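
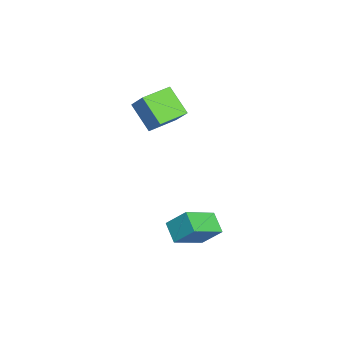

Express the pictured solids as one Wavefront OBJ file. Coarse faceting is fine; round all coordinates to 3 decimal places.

v 1.5 0.851 -4.558
v 1.748 1.76 -3.578
v 2.526 1.109 -5.057
v 2.774 2.018 -4.076
v 2.406 -0.598 -3.444
v 2.654 0.311 -2.463
v 3.432 -0.34 -3.942
v 3.68 0.569 -2.962
v -3.081 0.557 -0.688
v -4.282 -0.154 0.367
v -2.529 1.047 0.27
v -3.73 0.337 1.326
v -2.09 -0.877 -0.526
v -3.291 -1.587 0.53
v -1.538 -0.386 0.433
v -2.739 -1.097 1.488
f 2 4 1
f 5 2 1
f 1 4 3
f 3 5 1
f 2 8 4
f 6 2 5
f 6 8 2
f 4 8 3
f 7 5 3
f 3 8 7
f 7 6 5
f 8 6 7
f 10 12 9
f 13 10 9
f 9 12 11
f 11 13 9
f 10 16 12
f 14 10 13
f 14 16 10
f 12 16 11
f 15 13 11
f 11 16 15
f 15 14 13
f 16 14 15



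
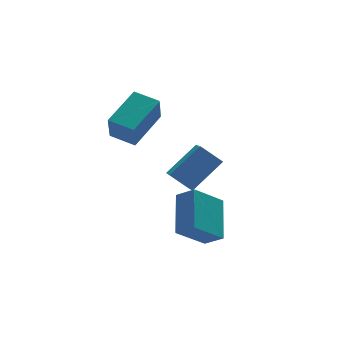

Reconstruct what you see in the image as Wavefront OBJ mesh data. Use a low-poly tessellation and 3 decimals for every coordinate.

v -1.297 0.315 0.627
v -1.595 -0.246 1.919
v 0.312 1.348 1.447
v 0.014 0.786 2.739
v -0.554 -0.646 0.381
v -0.852 -1.208 1.673
v 1.055 0.386 1.201
v 0.757 -0.175 2.493
v 1.834 -0.748 -2.806
v 1.392 -2.131 -2.021
v 1.095 -0.082 -2.048
v 0.654 -1.465 -1.263
v 3.326 -0.515 -1.557
v 2.885 -1.898 -0.772
v 2.588 0.151 -0.799
v 2.146 -1.232 -0.014
v -0.194 -3.943 -3.089
v 0.554 -2.314 -1.977
v 1.185 -3.803 -4.222
v 1.933 -2.174 -3.109
v 0.347 -4.586 -2.511
v 1.095 -2.957 -1.398
v 1.726 -4.446 -3.643
v 2.474 -2.817 -2.531
f 2 4 1
f 5 2 1
f 1 4 3
f 3 5 1
f 2 8 4
f 6 2 5
f 6 8 2
f 4 8 3
f 7 5 3
f 3 8 7
f 7 6 5
f 8 6 7
f 10 12 9
f 13 10 9
f 9 12 11
f 11 13 9
f 10 16 12
f 14 10 13
f 14 16 10
f 12 16 11
f 15 13 11
f 11 16 15
f 15 14 13
f 16 14 15
f 18 20 17
f 21 18 17
f 17 20 19
f 19 21 17
f 18 24 20
f 22 18 21
f 22 24 18
f 20 24 19
f 23 21 19
f 19 24 23
f 23 22 21
f 24 22 23



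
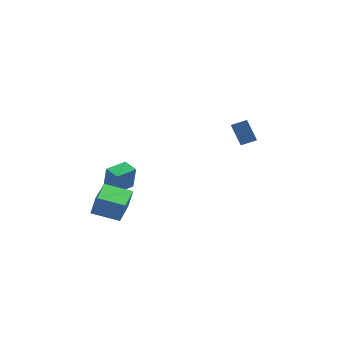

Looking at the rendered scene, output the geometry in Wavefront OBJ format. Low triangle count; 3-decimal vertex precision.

v -2.971 2.524 -4.02
v -2.795 2.315 -2.536
v -3.579 3.168 -3.858
v -3.403 2.958 -2.373
v -2.017 3.422 -4.007
v -1.841 3.212 -2.522
v -2.625 4.065 -3.844
v -2.449 3.856 -2.36
v 3.671 -1.673 2.569
v 3.166 -1.025 3.615
v 3.657 -0.733 1.98
v 3.152 -0.085 3.026
v 4.448 -1.495 2.834
v 3.943 -0.847 3.88
v 4.434 -0.555 2.245
v 3.929 0.093 3.291
v -3.648 -4.18 -0.926
v -3.38 -4.16 0.192
v -3.356 -2.488 -1.027
v -3.087 -2.468 0.091
v -2.193 -4.452 -1.271
v -1.924 -4.432 -0.153
v -1.9 -2.76 -1.372
v -1.632 -2.74 -0.254
f 2 4 1
f 5 2 1
f 1 4 3
f 3 5 1
f 2 8 4
f 6 2 5
f 6 8 2
f 4 8 3
f 7 5 3
f 3 8 7
f 7 6 5
f 8 6 7
f 10 12 9
f 13 10 9
f 9 12 11
f 11 13 9
f 10 16 12
f 14 10 13
f 14 16 10
f 12 16 11
f 15 13 11
f 11 16 15
f 15 14 13
f 16 14 15
f 18 20 17
f 21 18 17
f 17 20 19
f 19 21 17
f 18 24 20
f 22 18 21
f 22 24 18
f 20 24 19
f 23 21 19
f 19 24 23
f 23 22 21
f 24 22 23



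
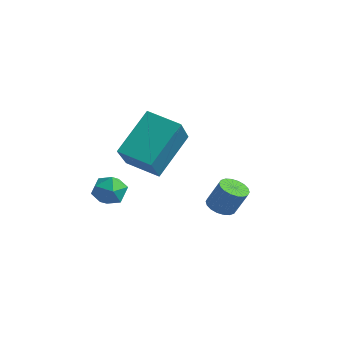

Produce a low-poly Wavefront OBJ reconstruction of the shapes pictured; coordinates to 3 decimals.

v -4.443 2.15 -0.269
v -4.559 3.544 1.161
v -3.315 2.657 -0.671
v -3.431 4.051 0.758
v -3.489 0.989 0.942
v -3.605 2.383 2.371
v -2.361 1.496 0.539
v -2.477 2.89 1.969
v -0.031 2.441 -0.778
v 0.399 2.171 -0.929
v 0.841 2.348 0.006
v 0.411 2.619 0.158
v 0.45 2.391 -0.995
v 0.892 2.569 -0.06
v 0.406 2.622 -1.018
v 0.847 2.799 -0.082
v 0.275 2.817 -0.993
v 0.717 2.994 -0.058
v 0.084 2.937 -0.926
v 0.525 3.115 0.01
v -0.13 2.959 -0.829
v 0.312 3.137 0.107
v -0.325 2.879 -0.722
v 0.117 3.056 0.214
v -0.461 2.712 -0.626
v -0.019 2.889 0.309
v -0.512 2.491 -0.56
v -0.07 2.669 0.375
v -0.467 2.261 -0.538
v -0.026 2.438 0.398
v -0.337 2.066 -0.562
v 0.105 2.243 0.373
v -0.145 1.945 -0.63
v 0.296 2.123 0.306
v 0.068 1.923 -0.727
v 0.51 2.101 0.209
v 0.263 2.004 -0.834
v 0.705 2.181 0.102
v -4.111 1 -1.037
v -3.757 1.27 -0.519
v -3.383 0.17 -1.101
v -3.029 0.44 -0.583
v -3.647 0.171 -0.47
v -4.097 0.684 -0.431
v -3.043 0.756 -1.189
v -3.493 1.269 -1.15
v -3.097 1.12 -0.613
v -3.47 0.758 -0.169
v -3.67 0.682 -1.451
v -4.043 0.32 -1.007
f 2 4 1
f 5 2 1
f 1 4 3
f 3 5 1
f 2 8 4
f 6 2 5
f 6 8 2
f 4 8 3
f 7 5 3
f 3 8 7
f 7 6 5
f 8 6 7
f 10 9 13
f 10 13 11
f 11 13 14
f 11 14 12
f 13 9 15
f 13 15 14
f 14 15 16
f 14 16 12
f 15 9 17
f 15 17 16
f 16 17 18
f 16 18 12
f 17 9 19
f 17 19 18
f 18 19 20
f 18 20 12
f 19 9 21
f 19 21 20
f 20 21 22
f 20 22 12
f 21 9 23
f 21 23 22
f 22 23 24
f 22 24 12
f 23 9 25
f 23 25 24
f 24 25 26
f 24 26 12
f 25 9 27
f 25 27 26
f 26 27 28
f 26 28 12
f 27 9 29
f 27 29 28
f 28 29 30
f 28 30 12
f 29 9 31
f 29 31 30
f 30 31 32
f 30 32 12
f 31 9 33
f 31 33 32
f 32 33 34
f 32 34 12
f 33 9 35
f 33 35 34
f 34 35 36
f 34 36 12
f 35 9 37
f 35 37 36
f 36 37 38
f 36 38 12
f 37 9 10
f 37 10 38
f 38 10 11
f 38 11 12
f 39 50 44
f 39 44 40
f 39 40 46
f 39 46 49
f 39 49 50
f 40 44 48
f 44 50 43
f 50 49 41
f 49 46 45
f 46 40 47
f 42 48 43
f 42 43 41
f 42 41 45
f 42 45 47
f 42 47 48
f 43 48 44
f 41 43 50
f 45 41 49
f 47 45 46
f 48 47 40



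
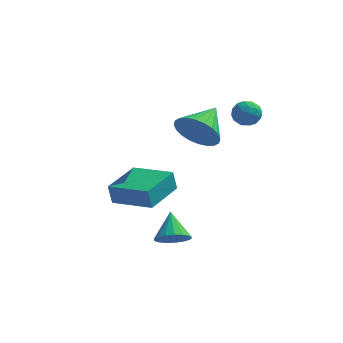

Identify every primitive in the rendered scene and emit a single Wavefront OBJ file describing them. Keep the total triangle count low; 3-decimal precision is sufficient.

v 1.378 -0.316 1.426
v 2.08 -0.231 0.649
v 1.922 1.136 2.074
v 1.757 -0.038 0.487
v 1.377 0.113 0.467
v 0.996 0.198 0.594
v 0.674 0.206 0.847
v 0.46 0.134 1.189
v 0.385 -0.007 1.566
v 0.461 -0.194 1.922
v 0.677 -0.4 2.203
v 1 -0.594 2.365
v 1.38 -0.745 2.384
v 1.761 -0.83 2.258
v 2.082 -0.838 2.005
v 2.297 -0.765 1.663
v 2.372 -0.625 1.286
v 2.296 -0.437 0.93
v 3.017 3.287 1.249
v 3.58 2.961 1.009
v 2.38 2.419 0.931
v 2.943 2.093 0.691
v 2.858 2.182 1.374
v 3.252 2.719 1.571
v 2.708 2.661 0.369
v 3.102 3.198 0.566
v 3.39 2.574 0.466
v 3.483 2.278 1.086
v 2.477 3.102 0.854
v 2.57 2.806 1.474
v 3.354 3.2 1.157
v 2.606 2.18 0.783
v 2.556 2.232 1.184
v 2.887 2.041 1.043
v 3.162 3.058 1.487
v 3.493 2.866 1.346
v 3.069 2.408 1.56
v 2.467 2.514 0.594
v 2.798 2.322 0.453
v 3.073 3.339 0.897
v 3.404 3.148 0.756
v 2.891 2.972 0.38
v 3.574 2.781 0.697
v 3.199 2.271 0.509
v 3.061 2.605 0.32
v 3.292 2.92 0.436
v 3.628 2.607 1.061
v 3.254 2.097 0.874
v 3.204 2.15 1.276
v 3.435 2.465 1.391
v 3.516 2.38 0.742
v 2.706 3.283 1.066
v 2.332 2.773 0.879
v 2.525 2.915 0.549
v 2.756 3.23 0.664
v 2.761 3.109 1.431
v 2.386 2.599 1.243
v 2.668 2.46 1.504
v 2.899 2.775 1.62
v 2.444 3 1.198
v -2.564 1.613 -4.474
v -2.744 1.634 -3.5
v -1.836 3.516 -4.379
v -2.016 3.537 -3.406
v -0.704 0.883 -4.114
v -0.884 0.904 -3.141
v 0.024 2.786 -4.02
v -0.156 2.807 -3.046
v 0.81 -2.641 -3.487
v 1.287 -2.967 -2.978
v 0.53 -1.619 -2.573
v 1.504 -2.737 -3.168
v 1.562 -2.486 -3.431
v 1.447 -2.271 -3.707
v 1.187 -2.14 -3.933
v 0.84 -2.124 -4.057
v 0.486 -2.227 -4.05
v 0.206 -2.425 -3.914
v 0.065 -2.672 -3.68
v 0.094 -2.913 -3.402
v 0.287 -3.091 -3.144
v 0.6 -3.166 -2.964
v 0.96 -3.121 -2.904
f 2 1 4
f 2 4 3
f 4 1 5
f 4 5 3
f 5 1 6
f 5 6 3
f 6 1 7
f 6 7 3
f 7 1 8
f 7 8 3
f 8 1 9
f 8 9 3
f 9 1 10
f 9 10 3
f 10 1 11
f 10 11 3
f 11 1 12
f 11 12 3
f 12 1 13
f 12 13 3
f 13 1 14
f 13 14 3
f 14 1 15
f 14 15 3
f 15 1 16
f 15 16 3
f 16 1 17
f 16 17 3
f 17 1 18
f 17 18 3
f 18 1 2
f 18 2 3
f 19 56 35
f 56 30 59
f 35 59 24
f 56 59 35
f 19 35 31
f 35 24 36
f 31 36 20
f 35 36 31
f 19 31 40
f 31 20 41
f 40 41 26
f 31 41 40
f 19 40 52
f 40 26 55
f 52 55 29
f 40 55 52
f 19 52 56
f 52 29 60
f 56 60 30
f 52 60 56
f 20 36 47
f 36 24 50
f 47 50 28
f 36 50 47
f 24 59 37
f 59 30 58
f 37 58 23
f 59 58 37
f 30 60 57
f 60 29 53
f 57 53 21
f 60 53 57
f 29 55 54
f 55 26 42
f 54 42 25
f 55 42 54
f 26 41 46
f 41 20 43
f 46 43 27
f 41 43 46
f 22 48 34
f 48 28 49
f 34 49 23
f 48 49 34
f 22 34 32
f 34 23 33
f 32 33 21
f 34 33 32
f 22 32 39
f 32 21 38
f 39 38 25
f 32 38 39
f 22 39 44
f 39 25 45
f 44 45 27
f 39 45 44
f 22 44 48
f 44 27 51
f 48 51 28
f 44 51 48
f 23 49 37
f 49 28 50
f 37 50 24
f 49 50 37
f 21 33 57
f 33 23 58
f 57 58 30
f 33 58 57
f 25 38 54
f 38 21 53
f 54 53 29
f 38 53 54
f 27 45 46
f 45 25 42
f 46 42 26
f 45 42 46
f 28 51 47
f 51 27 43
f 47 43 20
f 51 43 47
f 62 64 61
f 65 62 61
f 61 64 63
f 63 65 61
f 62 68 64
f 66 62 65
f 66 68 62
f 64 68 63
f 67 65 63
f 63 68 67
f 67 66 65
f 68 66 67
f 70 69 72
f 70 72 71
f 72 69 73
f 72 73 71
f 73 69 74
f 73 74 71
f 74 69 75
f 74 75 71
f 75 69 76
f 75 76 71
f 76 69 77
f 76 77 71
f 77 69 78
f 77 78 71
f 78 69 79
f 78 79 71
f 79 69 80
f 79 80 71
f 80 69 81
f 80 81 71
f 81 69 82
f 81 82 71
f 82 69 83
f 82 83 71
f 83 69 70
f 83 70 71



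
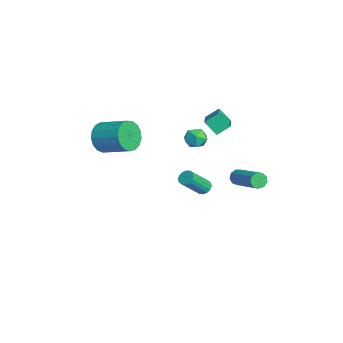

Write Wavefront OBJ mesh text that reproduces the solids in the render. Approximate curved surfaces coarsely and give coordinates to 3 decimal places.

v -2.626 1.19 -0.241
v -2.16 0.971 -0.781
v -2.44 0.149 0.341
v -1.974 -0.07 -0.199
v -1.78 0.487 0.258
v -1.895 1.131 -0.102
v -2.705 -0.011 -0.338
v -2.82 0.633 -0.698
v -2.208 0.229 -0.841
v -1.637 0.537 -0.473
v -2.963 0.583 0.033
v -2.392 0.891 0.401
v 0.373 2.44 -1.744
v 0.625 2.37 -2.193
v 2.459 3.15 -1.285
v 2.207 3.22 -0.836
v 0.482 2.696 -2.184
v 2.316 3.475 -1.275
v 0.288 2.902 -1.968
v 2.122 3.681 -1.06
v 0.134 2.892 -1.648
v 1.967 3.671 -0.74
v 0.091 2.671 -1.373
v 1.925 3.45 -0.464
v 0.181 2.342 -1.271
v 2.015 3.121 -0.363
v 0.36 2.059 -1.391
v 2.194 2.838 -0.483
v 0.546 1.955 -1.676
v 2.38 2.734 -0.768
v 0.65 2.077 -1.993
v 2.484 2.857 -1.084
v -2.532 1.067 -4.437
v -2.277 0.789 -4.78
v -1.733 -0.306 -3.486
v -1.988 -0.027 -3.143
v -2.104 0.971 -4.698
v -1.561 -0.124 -3.404
v -2.046 1.179 -4.546
v -1.503 0.084 -3.252
v -2.118 1.357 -4.365
v -1.575 0.263 -3.071
v -2.301 1.458 -4.204
v -1.758 0.363 -2.909
v -2.546 1.454 -4.104
v -2.002 0.359 -2.81
v -2.787 1.346 -4.094
v -2.243 0.251 -2.8
v -2.959 1.164 -4.176
v -2.416 0.069 -2.882
v -3.017 0.956 -4.328
v -2.474 -0.139 -3.034
v -2.945 0.777 -4.509
v -2.402 -0.317 -3.215
v -2.762 0.677 -4.671
v -2.219 -0.418 -3.376
v -2.518 0.681 -4.77
v -1.974 -0.414 -3.476
v -2.699 1.807 0.108
v -3.141 1.207 0.877
v -2.793 2.578 0.655
v -3.235 1.978 1.424
v -0.825 1.462 0.916
v -1.267 0.862 1.685
v -0.919 2.233 1.463
v -1.361 1.633 2.232
v -1.333 -4.567 0.932
v -0.723 -4.647 0.144
v 0.323 -3.334 0.82
v -0.287 -3.253 1.608
v -1.045 -4.32 0.007
v 0.001 -3.007 0.682
v -1.433 -4.05 0.082
v -0.387 -2.737 0.757
v -1.798 -3.898 0.352
v -0.752 -2.585 1.027
v -2.056 -3.899 0.754
v -1.01 -2.586 1.43
v -2.149 -4.054 1.198
v -1.103 -2.74 1.873
v -2.055 -4.325 1.58
v -1.009 -3.012 2.256
v -1.796 -4.652 1.815
v -0.75 -3.339 2.49
v -1.43 -4.96 1.847
v -0.384 -3.646 2.522
v -1.043 -5.177 1.669
v 0.004 -3.864 2.345
v -0.721 -5.255 1.323
v 0.325 -3.941 1.998
v -0.54 -5.175 0.887
v 0.506 -3.861 1.563
v -0.541 -4.955 0.462
v 0.505 -3.642 1.137
f 1 12 6
f 1 6 2
f 1 2 8
f 1 8 11
f 1 11 12
f 2 6 10
f 6 12 5
f 12 11 3
f 11 8 7
f 8 2 9
f 4 10 5
f 4 5 3
f 4 3 7
f 4 7 9
f 4 9 10
f 5 10 6
f 3 5 12
f 7 3 11
f 9 7 8
f 10 9 2
f 14 13 17
f 14 17 15
f 15 17 18
f 15 18 16
f 17 13 19
f 17 19 18
f 18 19 20
f 18 20 16
f 19 13 21
f 19 21 20
f 20 21 22
f 20 22 16
f 21 13 23
f 21 23 22
f 22 23 24
f 22 24 16
f 23 13 25
f 23 25 24
f 24 25 26
f 24 26 16
f 25 13 27
f 25 27 26
f 26 27 28
f 26 28 16
f 27 13 29
f 27 29 28
f 28 29 30
f 28 30 16
f 29 13 31
f 29 31 30
f 30 31 32
f 30 32 16
f 31 13 14
f 31 14 32
f 32 14 15
f 32 15 16
f 34 33 37
f 34 37 35
f 35 37 38
f 35 38 36
f 37 33 39
f 37 39 38
f 38 39 40
f 38 40 36
f 39 33 41
f 39 41 40
f 40 41 42
f 40 42 36
f 41 33 43
f 41 43 42
f 42 43 44
f 42 44 36
f 43 33 45
f 43 45 44
f 44 45 46
f 44 46 36
f 45 33 47
f 45 47 46
f 46 47 48
f 46 48 36
f 47 33 49
f 47 49 48
f 48 49 50
f 48 50 36
f 49 33 51
f 49 51 50
f 50 51 52
f 50 52 36
f 51 33 53
f 51 53 52
f 52 53 54
f 52 54 36
f 53 33 55
f 53 55 54
f 54 55 56
f 54 56 36
f 55 33 57
f 55 57 56
f 56 57 58
f 56 58 36
f 57 33 34
f 57 34 58
f 58 34 35
f 58 35 36
f 60 62 59
f 63 60 59
f 59 62 61
f 61 63 59
f 60 66 62
f 64 60 63
f 64 66 60
f 62 66 61
f 65 63 61
f 61 66 65
f 65 64 63
f 66 64 65
f 68 67 71
f 68 71 69
f 69 71 72
f 69 72 70
f 71 67 73
f 71 73 72
f 72 73 74
f 72 74 70
f 73 67 75
f 73 75 74
f 74 75 76
f 74 76 70
f 75 67 77
f 75 77 76
f 76 77 78
f 76 78 70
f 77 67 79
f 77 79 78
f 78 79 80
f 78 80 70
f 79 67 81
f 79 81 80
f 80 81 82
f 80 82 70
f 81 67 83
f 81 83 82
f 82 83 84
f 82 84 70
f 83 67 85
f 83 85 84
f 84 85 86
f 84 86 70
f 85 67 87
f 85 87 86
f 86 87 88
f 86 88 70
f 87 67 89
f 87 89 88
f 88 89 90
f 88 90 70
f 89 67 91
f 89 91 90
f 90 91 92
f 90 92 70
f 91 67 93
f 91 93 92
f 92 93 94
f 92 94 70
f 93 67 68
f 93 68 94
f 94 68 69
f 94 69 70



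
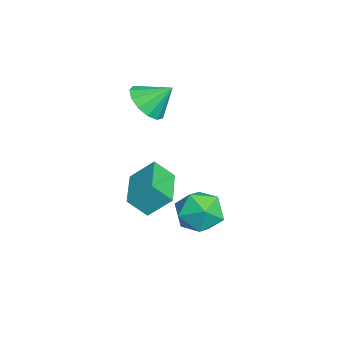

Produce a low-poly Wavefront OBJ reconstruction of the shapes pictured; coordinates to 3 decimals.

v 0.122 -2.941 -1.131
v 0.166 -3.76 -0.283
v 0.209 -1.941 -0.17
v 0.254 -2.76 0.678
v 2.186 -2.98 -1.278
v 2.231 -3.799 -0.43
v 2.274 -1.98 -0.317
v 2.318 -2.799 0.531
v -3.541 -3.182 1.968
v -2.493 -3.111 1.76
v -3.419 -2.098 2.952
v -2.768 -2.734 1.379
v -3.288 -2.499 1.184
v -3.888 -2.481 1.238
v -4.378 -2.686 1.524
v -4.602 -3.048 1.95
v -4.489 -3.453 2.383
v -4.075 -3.772 2.683
v -3.491 -3.904 2.756
v -2.923 -3.806 2.579
v -2.551 -3.511 2.208
v -0.729 -0.176 -2.043
v -0.14 0.084 -3.054
v -1.08 -1.964 -2.706
v -0.491 -1.704 -3.717
v 0.107 -1.804 -2.684
v 0.325 -0.699 -2.274
v -1.545 -1.181 -3.486
v -1.327 -0.076 -3.076
v -0.644 -0.538 -3.946
v 0.377 -0.923 -3.45
v -1.597 -0.957 -2.31
v -0.576 -1.342 -1.814
f 2 4 1
f 5 2 1
f 1 4 3
f 3 5 1
f 2 8 4
f 6 2 5
f 6 8 2
f 4 8 3
f 7 5 3
f 3 8 7
f 7 6 5
f 8 6 7
f 10 9 12
f 10 12 11
f 12 9 13
f 12 13 11
f 13 9 14
f 13 14 11
f 14 9 15
f 14 15 11
f 15 9 16
f 15 16 11
f 16 9 17
f 16 17 11
f 17 9 18
f 17 18 11
f 18 9 19
f 18 19 11
f 19 9 20
f 19 20 11
f 20 9 21
f 20 21 11
f 21 9 10
f 21 10 11
f 22 33 27
f 22 27 23
f 22 23 29
f 22 29 32
f 22 32 33
f 23 27 31
f 27 33 26
f 33 32 24
f 32 29 28
f 29 23 30
f 25 31 26
f 25 26 24
f 25 24 28
f 25 28 30
f 25 30 31
f 26 31 27
f 24 26 33
f 28 24 32
f 30 28 29
f 31 30 23



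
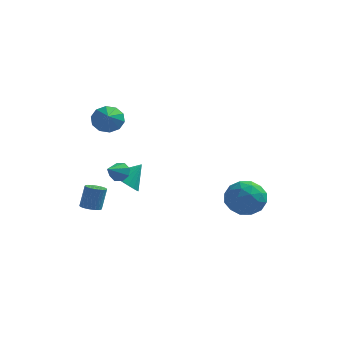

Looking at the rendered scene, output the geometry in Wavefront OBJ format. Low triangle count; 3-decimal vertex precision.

v -4.013 -1.212 -2.356
v -3.619 -1.645 -2.285
v -3.434 -1.262 -0.972
v -3.827 -0.828 -1.044
v -3.483 -1.473 -2.355
v -3.298 -1.089 -1.042
v -3.428 -1.26 -2.424
v -3.243 -0.877 -1.112
v -3.462 -1.041 -2.484
v -3.277 -0.657 -1.171
v -3.58 -0.847 -2.524
v -3.395 -0.464 -1.211
v -3.764 -0.709 -2.538
v -3.579 -0.325 -1.226
v -3.985 -0.647 -2.525
v -3.8 -0.264 -1.212
v -4.211 -0.671 -2.486
v -4.026 -0.288 -1.174
v -4.406 -0.778 -2.428
v -4.221 -0.395 -1.115
v -4.542 -0.951 -2.358
v -4.357 -0.567 -1.045
v -4.597 -1.163 -2.288
v -4.412 -0.78 -0.976
v -4.563 -1.383 -2.229
v -4.378 -0.999 -0.916
v -4.445 -1.576 -2.189
v -4.26 -1.193 -0.876
v -4.261 -1.715 -2.174
v -4.076 -1.331 -0.862
v -4.04 -1.776 -2.188
v -3.855 -1.393 -0.875
v -3.814 -1.752 -2.226
v -3.629 -1.369 -0.914
v -3.305 2.408 -2.053
v -2.439 2.043 -2.449
v -2.495 3.132 -0.947
v -2.483 2.41 -2.657
v -2.67 2.777 -2.76
v -2.966 3.08 -2.741
v -3.322 3.266 -2.603
v -3.674 3.304 -2.37
v -3.962 3.187 -2.082
v -4.137 2.936 -1.789
v -4.168 2.593 -1.541
v -4.05 2.218 -1.382
v -3.803 1.876 -1.339
v -3.47 1.625 -1.419
v -3.108 1.511 -1.609
v -2.781 1.551 -1.875
v -2.544 1.739 -2.172
v -3.725 1.066 3.146
v -3.001 1.501 3.456
v -3.375 -0.006 3.834
v -3.42 1.591 3.81
v -3.955 1.481 3.911
v -4.403 1.212 3.72
v -4.592 0.887 3.309
v -4.449 0.63 2.837
v -4.03 0.54 2.483
v -3.494 0.65 2.382
v -3.047 0.919 2.573
v -2.858 1.244 2.983
v 3.351 5.078 -3.045
v 4.167 4.252 -3.512
v 1.973 3.608 -2.848
v 2.789 2.782 -3.315
v 2.983 3.283 -2.185
v 3.835 4.192 -2.307
v 2.305 3.668 -4.053
v 3.157 4.577 -4.175
v 3.52 3.38 -4.135
v 3.939 3.142 -2.98
v 2.201 4.718 -3.38
v 2.62 4.48 -2.225
v 3.88 4.794 -3.296
v 2.26 3.066 -3.064
v 2.375 3.36 -2.4
v 2.854 2.875 -2.674
v 3.685 4.759 -2.587
v 4.164 4.273 -2.862
v 3.469 3.704 -2.082
v 1.976 3.587 -3.498
v 2.455 3.101 -3.773
v 3.286 4.985 -3.686
v 3.765 4.5 -3.96
v 2.671 4.156 -4.278
v 3.979 3.796 -3.936
v 3.169 2.932 -3.82
v 2.885 3.453 -4.254
v 3.386 3.987 -4.326
v 4.226 3.656 -3.257
v 3.416 2.792 -3.142
v 3.53 3.087 -2.478
v 4.031 3.621 -2.549
v 3.846 3.144 -3.624
v 2.724 5.068 -3.218
v 1.914 4.204 -3.103
v 2.109 4.239 -3.811
v 2.61 4.773 -3.882
v 2.971 4.928 -2.54
v 2.161 4.064 -2.424
v 2.754 3.873 -2.034
v 3.255 4.407 -2.106
v 2.294 4.716 -2.736
v -3.136 1.147 -0.718
v -2.858 0.753 -1.168
v -3.524 0.193 -0.122
v -2.545 0.863 -0.788
v -2.578 1.14 -0.367
v -2.938 1.421 -0.151
v -3.415 1.541 -0.268
v -3.728 1.431 -0.648
v -3.695 1.154 -1.069
v -3.335 0.874 -1.285
f 2 1 5
f 2 5 3
f 3 5 6
f 3 6 4
f 5 1 7
f 5 7 6
f 6 7 8
f 6 8 4
f 7 1 9
f 7 9 8
f 8 9 10
f 8 10 4
f 9 1 11
f 9 11 10
f 10 11 12
f 10 12 4
f 11 1 13
f 11 13 12
f 12 13 14
f 12 14 4
f 13 1 15
f 13 15 14
f 14 15 16
f 14 16 4
f 15 1 17
f 15 17 16
f 16 17 18
f 16 18 4
f 17 1 19
f 17 19 18
f 18 19 20
f 18 20 4
f 19 1 21
f 19 21 20
f 20 21 22
f 20 22 4
f 21 1 23
f 21 23 22
f 22 23 24
f 22 24 4
f 23 1 25
f 23 25 24
f 24 25 26
f 24 26 4
f 25 1 27
f 25 27 26
f 26 27 28
f 26 28 4
f 27 1 29
f 27 29 28
f 28 29 30
f 28 30 4
f 29 1 31
f 29 31 30
f 30 31 32
f 30 32 4
f 31 1 33
f 31 33 32
f 32 33 34
f 32 34 4
f 33 1 2
f 33 2 34
f 34 2 3
f 34 3 4
f 36 35 38
f 36 38 37
f 38 35 39
f 38 39 37
f 39 35 40
f 39 40 37
f 40 35 41
f 40 41 37
f 41 35 42
f 41 42 37
f 42 35 43
f 42 43 37
f 43 35 44
f 43 44 37
f 44 35 45
f 44 45 37
f 45 35 46
f 45 46 37
f 46 35 47
f 46 47 37
f 47 35 48
f 47 48 37
f 48 35 49
f 48 49 37
f 49 35 50
f 49 50 37
f 50 35 51
f 50 51 37
f 51 35 36
f 51 36 37
f 53 52 55
f 53 55 54
f 55 52 56
f 55 56 54
f 56 52 57
f 56 57 54
f 57 52 58
f 57 58 54
f 58 52 59
f 58 59 54
f 59 52 60
f 59 60 54
f 60 52 61
f 60 61 54
f 61 52 62
f 61 62 54
f 62 52 63
f 62 63 54
f 63 52 53
f 63 53 54
f 64 101 80
f 101 75 104
f 80 104 69
f 101 104 80
f 64 80 76
f 80 69 81
f 76 81 65
f 80 81 76
f 64 76 85
f 76 65 86
f 85 86 71
f 76 86 85
f 64 85 97
f 85 71 100
f 97 100 74
f 85 100 97
f 64 97 101
f 97 74 105
f 101 105 75
f 97 105 101
f 65 81 92
f 81 69 95
f 92 95 73
f 81 95 92
f 69 104 82
f 104 75 103
f 82 103 68
f 104 103 82
f 75 105 102
f 105 74 98
f 102 98 66
f 105 98 102
f 74 100 99
f 100 71 87
f 99 87 70
f 100 87 99
f 71 86 91
f 86 65 88
f 91 88 72
f 86 88 91
f 67 93 79
f 93 73 94
f 79 94 68
f 93 94 79
f 67 79 77
f 79 68 78
f 77 78 66
f 79 78 77
f 67 77 84
f 77 66 83
f 84 83 70
f 77 83 84
f 67 84 89
f 84 70 90
f 89 90 72
f 84 90 89
f 67 89 93
f 89 72 96
f 93 96 73
f 89 96 93
f 68 94 82
f 94 73 95
f 82 95 69
f 94 95 82
f 66 78 102
f 78 68 103
f 102 103 75
f 78 103 102
f 70 83 99
f 83 66 98
f 99 98 74
f 83 98 99
f 72 90 91
f 90 70 87
f 91 87 71
f 90 87 91
f 73 96 92
f 96 72 88
f 92 88 65
f 96 88 92
f 107 106 109
f 107 109 108
f 109 106 110
f 109 110 108
f 110 106 111
f 110 111 108
f 111 106 112
f 111 112 108
f 112 106 113
f 112 113 108
f 113 106 114
f 113 114 108
f 114 106 115
f 114 115 108
f 115 106 107
f 115 107 108



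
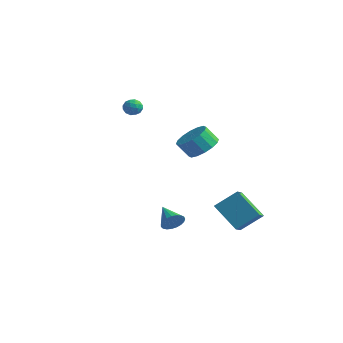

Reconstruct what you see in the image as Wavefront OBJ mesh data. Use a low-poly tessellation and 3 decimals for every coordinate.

v 2.816 -0.773 -2.952
v 3.655 0.304 -1.857
v 2.373 0.094 -3.465
v 3.212 1.17 -2.37
v 4.508 -0.71 -4.31
v 5.347 0.366 -3.215
v 4.065 0.156 -4.823
v 4.904 1.233 -3.728
v -4.242 -0.68 2.797
v -3.615 -0.501 2.778
v -4.045 -1.279 3.642
v -3.418 -1.1 3.623
v -3.877 -0.666 3.786
v -3.999 -0.296 3.263
v -3.661 -1.484 3.157
v -3.783 -1.114 2.634
v -3.257 -0.998 3
v -3.39 -0.492 3.389
v -4.27 -1.288 3.031
v -4.403 -0.782 3.42
v -3.946 -0.538 2.713
v -3.714 -1.242 3.707
v -3.984 -0.987 3.803
v -3.616 -0.881 3.792
v -4.171 -0.418 2.998
v -3.803 -0.312 2.987
v -3.957 -0.409 3.58
v -3.857 -1.468 3.433
v -3.489 -1.362 3.422
v -4.044 -0.899 2.628
v -3.676 -0.793 2.617
v -3.703 -1.371 2.84
v -3.367 -0.725 2.833
v -3.251 -1.077 3.33
v -3.394 -1.303 3.055
v -3.465 -1.085 2.748
v -3.445 -0.427 3.061
v -3.329 -0.779 3.558
v -3.599 -0.524 3.654
v -3.67 -0.307 3.347
v -3.234 -0.719 3.192
v -4.331 -1.001 2.862
v -4.215 -1.353 3.359
v -3.99 -1.473 3.073
v -4.061 -1.256 2.766
v -4.409 -0.703 3.09
v -4.293 -1.055 3.587
v -4.195 -0.695 3.672
v -4.266 -0.477 3.365
v -4.426 -1.061 3.228
v 3.964 -2.84 2.704
v 4.742 -3.542 2.782
v 4.213 -4.021 3.735
v 3.436 -3.32 3.656
v 4.902 -3.119 3.084
v 4.374 -3.598 4.037
v 4.812 -2.622 3.284
v 4.283 -3.101 4.236
v 4.494 -2.183 3.328
v 3.965 -2.662 4.281
v 4.034 -1.921 3.205
v 3.506 -2.4 4.158
v 3.556 -1.904 2.948
v 3.027 -2.383 3.9
v 3.187 -2.139 2.625
v 2.658 -2.618 3.578
v 3.026 -2.562 2.323
v 2.498 -3.041 3.276
v 3.117 -3.059 2.124
v 2.588 -3.538 3.076
v 3.435 -3.498 2.079
v 2.906 -3.977 3.032
v 3.894 -3.76 2.202
v 3.366 -4.239 3.155
v 4.373 -3.777 2.46
v 3.844 -4.256 3.412
v 2.249 -3.573 -3.533
v 2.637 -3.299 -2.939
v 0.931 -3.107 -2.887
v 2.629 -3.05 -3.133
v 2.556 -2.891 -3.396
v 2.43 -2.85 -3.683
v 2.273 -2.934 -3.944
v 2.112 -3.128 -4.134
v 1.974 -3.4 -4.22
v 1.884 -3.701 -4.187
v 1.857 -3.98 -4.041
v 1.898 -4.188 -3.807
v 2 -4.29 -3.526
v 2.144 -4.268 -3.246
v 2.307 -4.126 -3.015
v 2.46 -3.888 -2.874
v 2.577 -3.595 -2.847
f 2 4 1
f 5 2 1
f 1 4 3
f 3 5 1
f 2 8 4
f 6 2 5
f 6 8 2
f 4 8 3
f 7 5 3
f 3 8 7
f 7 6 5
f 8 6 7
f 9 46 25
f 46 20 49
f 25 49 14
f 46 49 25
f 9 25 21
f 25 14 26
f 21 26 10
f 25 26 21
f 9 21 30
f 21 10 31
f 30 31 16
f 21 31 30
f 9 30 42
f 30 16 45
f 42 45 19
f 30 45 42
f 9 42 46
f 42 19 50
f 46 50 20
f 42 50 46
f 10 26 37
f 26 14 40
f 37 40 18
f 26 40 37
f 14 49 27
f 49 20 48
f 27 48 13
f 49 48 27
f 20 50 47
f 50 19 43
f 47 43 11
f 50 43 47
f 19 45 44
f 45 16 32
f 44 32 15
f 45 32 44
f 16 31 36
f 31 10 33
f 36 33 17
f 31 33 36
f 12 38 24
f 38 18 39
f 24 39 13
f 38 39 24
f 12 24 22
f 24 13 23
f 22 23 11
f 24 23 22
f 12 22 29
f 22 11 28
f 29 28 15
f 22 28 29
f 12 29 34
f 29 15 35
f 34 35 17
f 29 35 34
f 12 34 38
f 34 17 41
f 38 41 18
f 34 41 38
f 13 39 27
f 39 18 40
f 27 40 14
f 39 40 27
f 11 23 47
f 23 13 48
f 47 48 20
f 23 48 47
f 15 28 44
f 28 11 43
f 44 43 19
f 28 43 44
f 17 35 36
f 35 15 32
f 36 32 16
f 35 32 36
f 18 41 37
f 41 17 33
f 37 33 10
f 41 33 37
f 52 51 55
f 52 55 53
f 53 55 56
f 53 56 54
f 55 51 57
f 55 57 56
f 56 57 58
f 56 58 54
f 57 51 59
f 57 59 58
f 58 59 60
f 58 60 54
f 59 51 61
f 59 61 60
f 60 61 62
f 60 62 54
f 61 51 63
f 61 63 62
f 62 63 64
f 62 64 54
f 63 51 65
f 63 65 64
f 64 65 66
f 64 66 54
f 65 51 67
f 65 67 66
f 66 67 68
f 66 68 54
f 67 51 69
f 67 69 68
f 68 69 70
f 68 70 54
f 69 51 71
f 69 71 70
f 70 71 72
f 70 72 54
f 71 51 73
f 71 73 72
f 72 73 74
f 72 74 54
f 73 51 75
f 73 75 74
f 74 75 76
f 74 76 54
f 75 51 52
f 75 52 76
f 76 52 53
f 76 53 54
f 78 77 80
f 78 80 79
f 80 77 81
f 80 81 79
f 81 77 82
f 81 82 79
f 82 77 83
f 82 83 79
f 83 77 84
f 83 84 79
f 84 77 85
f 84 85 79
f 85 77 86
f 85 86 79
f 86 77 87
f 86 87 79
f 87 77 88
f 87 88 79
f 88 77 89
f 88 89 79
f 89 77 90
f 89 90 79
f 90 77 91
f 90 91 79
f 91 77 92
f 91 92 79
f 92 77 93
f 92 93 79
f 93 77 78
f 93 78 79



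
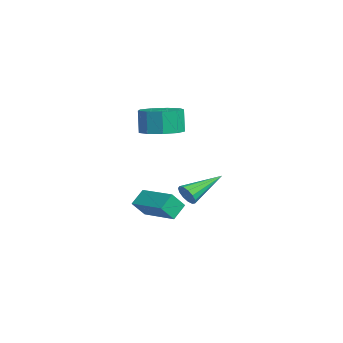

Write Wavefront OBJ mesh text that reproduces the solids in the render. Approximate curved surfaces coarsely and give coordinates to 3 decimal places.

v 2.428 0.134 -1.9
v 2.808 0.08 -1.465
v 1.852 1.886 -1.18
v 2.967 0.232 -1.708
v 2.954 0.353 -2.011
v 2.775 0.404 -2.279
v 2.485 0.37 -2.427
v 2.178 0.261 -2.408
v 1.95 0.111 -2.228
v 1.874 -0.031 -1.943
v 1.974 -0.12 -1.645
v 2.218 -0.129 -1.428
v 2.529 -0.054 -1.361
v -1.967 -0.043 -4.048
v -1.783 -0.69 -3.229
v -0.26 0.845 -3.73
v -0.076 0.198 -2.911
v -1.524 -0.678 -4.649
v -1.34 -1.325 -3.83
v 0.183 0.21 -4.331
v 0.367 -0.437 -3.512
v 0.558 -0.451 1.228
v 1.515 -0.662 1.471
v 1.219 -0.62 2.675
v 0.262 -0.409 2.432
v 1.428 0.022 1.426
v 1.132 0.064 2.629
v 0.934 0.484 1.288
v 0.638 0.527 2.491
v 0.264 0.509 1.122
v -0.032 0.552 2.325
v -0.269 0.085 1.006
v -0.565 0.127 2.209
v -0.414 -0.59 0.994
v -0.711 -0.548 2.197
v -0.105 -1.201 1.092
v -0.401 -1.158 2.295
v 0.514 -1.46 1.253
v 0.218 -1.418 2.457
v 1.154 -1.247 1.403
v 0.858 -1.205 2.607
f 2 1 4
f 2 4 3
f 4 1 5
f 4 5 3
f 5 1 6
f 5 6 3
f 6 1 7
f 6 7 3
f 7 1 8
f 7 8 3
f 8 1 9
f 8 9 3
f 9 1 10
f 9 10 3
f 10 1 11
f 10 11 3
f 11 1 12
f 11 12 3
f 12 1 13
f 12 13 3
f 13 1 2
f 13 2 3
f 15 17 14
f 18 15 14
f 14 17 16
f 16 18 14
f 15 21 17
f 19 15 18
f 19 21 15
f 17 21 16
f 20 18 16
f 16 21 20
f 20 19 18
f 21 19 20
f 23 22 26
f 23 26 24
f 24 26 27
f 24 27 25
f 26 22 28
f 26 28 27
f 27 28 29
f 27 29 25
f 28 22 30
f 28 30 29
f 29 30 31
f 29 31 25
f 30 22 32
f 30 32 31
f 31 32 33
f 31 33 25
f 32 22 34
f 32 34 33
f 33 34 35
f 33 35 25
f 34 22 36
f 34 36 35
f 35 36 37
f 35 37 25
f 36 22 38
f 36 38 37
f 37 38 39
f 37 39 25
f 38 22 40
f 38 40 39
f 39 40 41
f 39 41 25
f 40 22 23
f 40 23 41
f 41 23 24
f 41 24 25



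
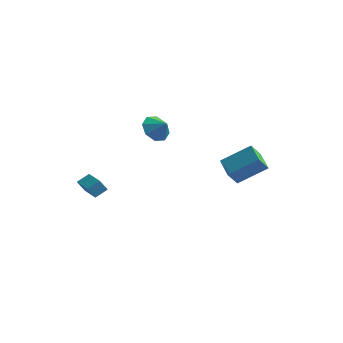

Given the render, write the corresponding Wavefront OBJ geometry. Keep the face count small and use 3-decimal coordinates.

v 3.147 1.089 0.309
v 4.708 1.864 1.427
v 2.332 2.19 0.684
v 3.893 2.965 1.802
v 3.527 1.695 -0.642
v 5.088 2.47 0.476
v 2.712 2.796 -0.267
v 4.273 3.571 0.851
v -3.826 -2.797 -0.187
v -4.231 -2.935 0.5
v -3.336 -2.218 0.218
v -3.741 -2.356 0.906
v -2.679 -4.064 0.234
v -3.084 -4.202 0.922
v -2.189 -3.485 0.64
v -2.594 -3.623 1.327
v -2.059 3.606 1.709
v -1.445 3.437 0.951
v -1.281 3.374 2.391
v -1.43 4.159 1.18
v -1.784 4.557 1.719
v -2.299 4.398 2.252
v -2.673 3.775 2.467
v -2.687 3.053 2.238
v -2.334 2.655 1.699
v -1.819 2.814 1.166
f 2 4 1
f 5 2 1
f 1 4 3
f 3 5 1
f 2 8 4
f 6 2 5
f 6 8 2
f 4 8 3
f 7 5 3
f 3 8 7
f 7 6 5
f 8 6 7
f 10 12 9
f 13 10 9
f 9 12 11
f 11 13 9
f 10 16 12
f 14 10 13
f 14 16 10
f 12 16 11
f 15 13 11
f 11 16 15
f 15 14 13
f 16 14 15
f 18 17 20
f 18 20 19
f 20 17 21
f 20 21 19
f 21 17 22
f 21 22 19
f 22 17 23
f 22 23 19
f 23 17 24
f 23 24 19
f 24 17 25
f 24 25 19
f 25 17 26
f 25 26 19
f 26 17 18
f 26 18 19



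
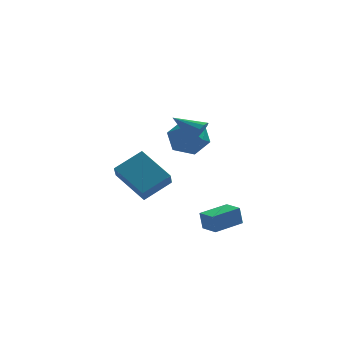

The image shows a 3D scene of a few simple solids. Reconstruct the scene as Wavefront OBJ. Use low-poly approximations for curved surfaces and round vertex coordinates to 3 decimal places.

v 2.54 -4.287 -3.105
v 2.412 -4.188 -2.23
v 2.057 -3.497 -3.265
v 1.928 -3.398 -2.39
v 3.792 -3.502 -3.01
v 3.663 -3.403 -2.135
v 3.308 -2.712 -3.17
v 3.18 -2.613 -2.295
v 2.121 -0.94 1.387
v 2.297 -1.233 1.963
v 0.979 -0.32 2.053
v 2.463 -0.928 1.963
v 2.537 -0.627 1.809
v 2.499 -0.409 1.542
v 2.36 -0.334 1.233
v 2.157 -0.421 0.966
v 1.945 -0.647 0.811
v 1.779 -0.952 0.811
v 1.705 -1.254 0.966
v 1.743 -1.471 1.233
v 1.882 -1.547 1.542
v 2.085 -1.459 1.809
v -0.231 1.218 -3.864
v -0.336 0.485 -3.065
v -1.462 2.504 -2.846
v -1.567 1.77 -2.047
v 1.087 1.87 -3.093
v 0.982 1.136 -2.294
v -0.144 3.155 -2.075
v -0.249 2.422 -1.276
v 0.856 1.591 0.256
v 1.613 2.221 0.73
v 2.067 0.999 -0.89
v 2.824 1.629 -0.416
v 2.416 0.767 0.12
v 1.667 1.134 0.828
v 2.013 2.086 -0.988
v 1.264 2.453 -0.28
v 2.328 2.527 -0.038
v 2.577 1.712 0.646
v 1.103 1.508 -0.806
v 1.352 0.693 -0.122
f 2 4 1
f 5 2 1
f 1 4 3
f 3 5 1
f 2 8 4
f 6 2 5
f 6 8 2
f 4 8 3
f 7 5 3
f 3 8 7
f 7 6 5
f 8 6 7
f 10 9 12
f 10 12 11
f 12 9 13
f 12 13 11
f 13 9 14
f 13 14 11
f 14 9 15
f 14 15 11
f 15 9 16
f 15 16 11
f 16 9 17
f 16 17 11
f 17 9 18
f 17 18 11
f 18 9 19
f 18 19 11
f 19 9 20
f 19 20 11
f 20 9 21
f 20 21 11
f 21 9 22
f 21 22 11
f 22 9 10
f 22 10 11
f 24 26 23
f 27 24 23
f 23 26 25
f 25 27 23
f 24 30 26
f 28 24 27
f 28 30 24
f 26 30 25
f 29 27 25
f 25 30 29
f 29 28 27
f 30 28 29
f 31 42 36
f 31 36 32
f 31 32 38
f 31 38 41
f 31 41 42
f 32 36 40
f 36 42 35
f 42 41 33
f 41 38 37
f 38 32 39
f 34 40 35
f 34 35 33
f 34 33 37
f 34 37 39
f 34 39 40
f 35 40 36
f 33 35 42
f 37 33 41
f 39 37 38
f 40 39 32



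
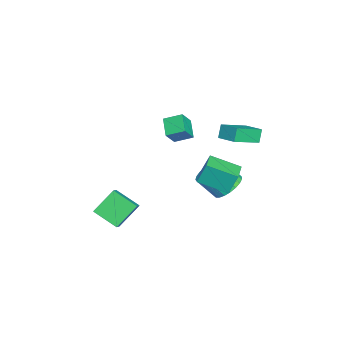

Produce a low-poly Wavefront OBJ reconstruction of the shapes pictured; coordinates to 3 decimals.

v 0.066 -4.717 -4.549
v -0.841 -3.682 -3.329
v 0.648 -3.296 -5.323
v -0.26 -2.26 -4.102
v 1.02 -4.72 -3.838
v 0.112 -3.684 -2.617
v 1.601 -3.298 -4.611
v 0.694 -2.263 -3.391
v 1.256 2.941 -0.745
v 2.151 2.551 -1.005
v 2.019 1.469 0.166
v 1.124 1.859 0.425
v 2.261 2.843 -0.723
v 2.129 1.76 0.447
v 2.197 3.151 -0.445
v 2.065 2.068 0.725
v 1.971 3.423 -0.219
v 1.839 2.34 0.952
v 1.621 3.612 -0.084
v 1.489 2.529 1.087
v 1.208 3.685 -0.063
v 1.076 2.602 1.107
v 0.803 3.629 -0.16
v 0.671 2.546 1.01
v 0.477 3.454 -0.359
v 0.345 2.372 0.812
v 0.285 3.191 -0.624
v 0.153 2.108 0.547
v 0.261 2.885 -0.91
v 0.129 1.802 0.261
v 0.409 2.588 -1.168
v 0.277 1.505 0.003
v 0.704 2.352 -1.352
v 0.572 1.27 -0.182
v 1.094 2.219 -1.432
v 0.962 1.136 -0.261
v 1.512 2.21 -1.393
v 1.38 1.127 -0.222
v 1.886 2.328 -1.242
v 1.754 1.245 -0.071
v -4.073 3.299 -0.593
v -4.544 3.401 0.226
v -3.26 4.28 -0.247
v -3.731 4.382 0.572
v -2.829 1.958 0.288
v -3.3 2.06 1.107
v -2.016 2.939 0.634
v -2.487 3.041 1.453
v 0.358 -0.178 2.098
v -0.708 -0.46 2.707
v 0.333 0.891 2.548
v -0.733 0.609 3.157
v 1.013 -0.569 3.063
v -0.053 -0.851 3.672
v 0.988 0.5 3.513
v -0.078 0.218 4.122
v 2.31 1.501 1.209
v 2.165 2.002 2.497
v 2.467 3.234 0.552
v 2.322 3.735 1.84
v 3.638 1.445 1.38
v 3.493 1.946 2.668
v 3.795 3.178 0.723
v 3.65 3.679 2.011
f 2 4 1
f 5 2 1
f 1 4 3
f 3 5 1
f 2 8 4
f 6 2 5
f 6 8 2
f 4 8 3
f 7 5 3
f 3 8 7
f 7 6 5
f 8 6 7
f 10 9 13
f 10 13 11
f 11 13 14
f 11 14 12
f 13 9 15
f 13 15 14
f 14 15 16
f 14 16 12
f 15 9 17
f 15 17 16
f 16 17 18
f 16 18 12
f 17 9 19
f 17 19 18
f 18 19 20
f 18 20 12
f 19 9 21
f 19 21 20
f 20 21 22
f 20 22 12
f 21 9 23
f 21 23 22
f 22 23 24
f 22 24 12
f 23 9 25
f 23 25 24
f 24 25 26
f 24 26 12
f 25 9 27
f 25 27 26
f 26 27 28
f 26 28 12
f 27 9 29
f 27 29 28
f 28 29 30
f 28 30 12
f 29 9 31
f 29 31 30
f 30 31 32
f 30 32 12
f 31 9 33
f 31 33 32
f 32 33 34
f 32 34 12
f 33 9 35
f 33 35 34
f 34 35 36
f 34 36 12
f 35 9 37
f 35 37 36
f 36 37 38
f 36 38 12
f 37 9 39
f 37 39 38
f 38 39 40
f 38 40 12
f 39 9 10
f 39 10 40
f 40 10 11
f 40 11 12
f 42 44 41
f 45 42 41
f 41 44 43
f 43 45 41
f 42 48 44
f 46 42 45
f 46 48 42
f 44 48 43
f 47 45 43
f 43 48 47
f 47 46 45
f 48 46 47
f 50 52 49
f 53 50 49
f 49 52 51
f 51 53 49
f 50 56 52
f 54 50 53
f 54 56 50
f 52 56 51
f 55 53 51
f 51 56 55
f 55 54 53
f 56 54 55
f 58 60 57
f 61 58 57
f 57 60 59
f 59 61 57
f 58 64 60
f 62 58 61
f 62 64 58
f 60 64 59
f 63 61 59
f 59 64 63
f 63 62 61
f 64 62 63



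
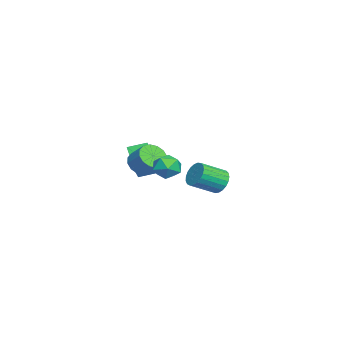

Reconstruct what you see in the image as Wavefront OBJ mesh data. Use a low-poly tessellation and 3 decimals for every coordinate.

v 2.55 -0.174 -1.511
v 3.38 -0.103 -1.804
v 2.74 -1.577 -1.316
v 3.57 -1.506 -1.609
v 3.344 -1.15 -0.833
v 3.227 -0.283 -0.953
v 2.893 -1.397 -2.167
v 2.776 -0.53 -2.287
v 3.592 -0.858 -2.21
v 3.871 -0.706 -1.386
v 2.249 -0.974 -1.734
v 2.528 -0.822 -0.91
v -0.499 -2.689 -2.746
v 0.241 -2.801 -3.208
v 0.86 -2.063 -2.396
v 0.119 -1.951 -1.934
v 0.043 -2.434 -3.391
v 0.661 -1.696 -2.578
v -0.301 -2.135 -3.401
v 0.318 -1.397 -2.588
v -0.698 -1.985 -3.235
v -0.079 -1.247 -2.422
v -1.042 -2.023 -2.938
v -0.423 -1.285 -2.126
v -1.24 -2.24 -2.59
v -0.621 -1.502 -1.778
v -1.24 -2.577 -2.284
v -0.621 -1.839 -1.472
v -1.041 -2.944 -2.102
v -0.423 -2.206 -1.289
v -0.698 -3.243 -2.092
v -0.079 -2.505 -1.279
v -0.301 -3.393 -2.258
v 0.318 -2.655 -1.445
v 0.043 -3.355 -2.554
v 0.662 -2.617 -1.742
v 0.241 -3.138 -2.902
v 0.86 -2.4 -2.09
v 2.192 1.814 -2.83
v 2.559 1.606 -3.51
v 3.256 0.357 -2.749
v 2.888 0.566 -2.07
v 2.78 1.813 -3.372
v 3.477 0.564 -2.611
v 2.899 2.02 -3.141
v 3.596 0.772 -2.38
v 2.896 2.192 -2.856
v 3.593 0.943 -2.095
v 2.771 2.299 -2.567
v 3.468 1.05 -1.806
v 2.546 2.321 -2.323
v 3.243 1.073 -1.562
v 2.259 2.256 -2.167
v 2.956 1.008 -1.406
v 1.961 2.115 -2.126
v 2.658 0.866 -1.365
v 1.703 1.922 -2.206
v 2.4 0.673 -1.445
v 1.529 1.71 -2.395
v 2.226 0.461 -1.634
v 1.469 1.516 -2.659
v 2.166 0.267 -1.898
v 1.535 1.374 -2.952
v 2.232 0.125 -2.191
v 1.714 1.308 -3.225
v 2.411 0.059 -2.464
v 1.976 1.329 -3.429
v 2.673 0.08 -2.668
v 2.275 1.435 -3.53
v 2.972 0.186 -2.769
v -3.842 -3.347 -5.085
v -4.865 -3.977 -3.6
v -4.084 -2.233 -4.779
v -5.107 -2.864 -3.294
v -2.613 -3.316 -4.226
v -3.636 -3.947 -2.741
v -2.855 -2.203 -3.92
v -3.878 -2.833 -2.435
f 1 12 6
f 1 6 2
f 1 2 8
f 1 8 11
f 1 11 12
f 2 6 10
f 6 12 5
f 12 11 3
f 11 8 7
f 8 2 9
f 4 10 5
f 4 5 3
f 4 3 7
f 4 7 9
f 4 9 10
f 5 10 6
f 3 5 12
f 7 3 11
f 9 7 8
f 10 9 2
f 14 13 17
f 14 17 15
f 15 17 18
f 15 18 16
f 17 13 19
f 17 19 18
f 18 19 20
f 18 20 16
f 19 13 21
f 19 21 20
f 20 21 22
f 20 22 16
f 21 13 23
f 21 23 22
f 22 23 24
f 22 24 16
f 23 13 25
f 23 25 24
f 24 25 26
f 24 26 16
f 25 13 27
f 25 27 26
f 26 27 28
f 26 28 16
f 27 13 29
f 27 29 28
f 28 29 30
f 28 30 16
f 29 13 31
f 29 31 30
f 30 31 32
f 30 32 16
f 31 13 33
f 31 33 32
f 32 33 34
f 32 34 16
f 33 13 35
f 33 35 34
f 34 35 36
f 34 36 16
f 35 13 37
f 35 37 36
f 36 37 38
f 36 38 16
f 37 13 14
f 37 14 38
f 38 14 15
f 38 15 16
f 40 39 43
f 40 43 41
f 41 43 44
f 41 44 42
f 43 39 45
f 43 45 44
f 44 45 46
f 44 46 42
f 45 39 47
f 45 47 46
f 46 47 48
f 46 48 42
f 47 39 49
f 47 49 48
f 48 49 50
f 48 50 42
f 49 39 51
f 49 51 50
f 50 51 52
f 50 52 42
f 51 39 53
f 51 53 52
f 52 53 54
f 52 54 42
f 53 39 55
f 53 55 54
f 54 55 56
f 54 56 42
f 55 39 57
f 55 57 56
f 56 57 58
f 56 58 42
f 57 39 59
f 57 59 58
f 58 59 60
f 58 60 42
f 59 39 61
f 59 61 60
f 60 61 62
f 60 62 42
f 61 39 63
f 61 63 62
f 62 63 64
f 62 64 42
f 63 39 65
f 63 65 64
f 64 65 66
f 64 66 42
f 65 39 67
f 65 67 66
f 66 67 68
f 66 68 42
f 67 39 69
f 67 69 68
f 68 69 70
f 68 70 42
f 69 39 40
f 69 40 70
f 70 40 41
f 70 41 42
f 72 74 71
f 75 72 71
f 71 74 73
f 73 75 71
f 72 78 74
f 76 72 75
f 76 78 72
f 74 78 73
f 77 75 73
f 73 78 77
f 77 76 75
f 78 76 77



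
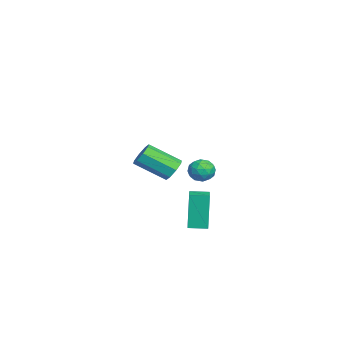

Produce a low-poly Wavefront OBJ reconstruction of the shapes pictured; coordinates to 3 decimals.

v 1.734 -2.544 -1.63
v 1.386 -2.483 0.094
v 1.734 -1.704 -1.66
v 1.386 -1.643 0.064
v 2.754 -2.537 -1.424
v 2.406 -2.476 0.3
v 2.754 -1.697 -1.454
v 2.406 -1.636 0.27
v -4.306 -1.777 -1.087
v -4.056 -1.489 -0.533
v -3.484 -2.491 -1.087
v -3.234 -2.203 -0.533
v -3.81 -2.549 -0.501
v -4.318 -2.108 -0.502
v -3.222 -1.872 -1.118
v -3.73 -1.431 -1.119
v -3.386 -1.547 -0.552
v -3.75 -1.966 -0.171
v -3.79 -2.014 -1.449
v -4.154 -2.433 -1.068
v -4.253 -1.571 -0.81
v -3.287 -2.409 -0.81
v -3.625 -2.613 -0.791
v -3.478 -2.444 -0.465
v -4.407 -1.934 -0.792
v -4.261 -1.765 -0.466
v -4.116 -2.388 -0.447
v -3.279 -2.215 -1.154
v -3.133 -2.046 -0.828
v -4.062 -1.536 -1.155
v -3.915 -1.367 -0.829
v -3.424 -1.592 -1.173
v -3.713 -1.435 -0.496
v -3.229 -1.855 -0.495
v -3.222 -1.66 -0.84
v -3.521 -1.401 -0.84
v -3.926 -1.681 -0.272
v -3.443 -2.101 -0.271
v -3.781 -2.305 -0.253
v -4.08 -2.045 -0.253
v -3.532 -1.716 -0.283
v -4.097 -1.879 -1.349
v -3.614 -2.299 -1.348
v -3.46 -1.935 -1.367
v -3.759 -1.675 -1.367
v -4.311 -2.125 -1.125
v -3.827 -2.545 -1.124
v -4.019 -2.579 -0.78
v -4.318 -2.32 -0.78
v -4.008 -2.264 -1.337
v 1.856 -3.112 1.5
v 2.416 -3.261 1.342
v 2.303 -4.617 2.222
v 1.744 -4.468 2.38
v 2.402 -3.01 1.727
v 2.29 -4.366 2.607
v 2.069 -2.819 1.979
v 1.956 -4.175 2.858
v 1.611 -2.8 1.95
v 1.499 -4.156 2.83
v 1.297 -2.963 1.658
v 1.184 -4.319 2.538
v 1.31 -3.214 1.273
v 1.198 -4.57 2.153
v 1.644 -3.405 1.022
v 1.531 -4.761 1.901
v 2.101 -3.424 1.05
v 1.989 -4.78 1.93
f 2 4 1
f 5 2 1
f 1 4 3
f 3 5 1
f 2 8 4
f 6 2 5
f 6 8 2
f 4 8 3
f 7 5 3
f 3 8 7
f 7 6 5
f 8 6 7
f 9 46 25
f 46 20 49
f 25 49 14
f 46 49 25
f 9 25 21
f 25 14 26
f 21 26 10
f 25 26 21
f 9 21 30
f 21 10 31
f 30 31 16
f 21 31 30
f 9 30 42
f 30 16 45
f 42 45 19
f 30 45 42
f 9 42 46
f 42 19 50
f 46 50 20
f 42 50 46
f 10 26 37
f 26 14 40
f 37 40 18
f 26 40 37
f 14 49 27
f 49 20 48
f 27 48 13
f 49 48 27
f 20 50 47
f 50 19 43
f 47 43 11
f 50 43 47
f 19 45 44
f 45 16 32
f 44 32 15
f 45 32 44
f 16 31 36
f 31 10 33
f 36 33 17
f 31 33 36
f 12 38 24
f 38 18 39
f 24 39 13
f 38 39 24
f 12 24 22
f 24 13 23
f 22 23 11
f 24 23 22
f 12 22 29
f 22 11 28
f 29 28 15
f 22 28 29
f 12 29 34
f 29 15 35
f 34 35 17
f 29 35 34
f 12 34 38
f 34 17 41
f 38 41 18
f 34 41 38
f 13 39 27
f 39 18 40
f 27 40 14
f 39 40 27
f 11 23 47
f 23 13 48
f 47 48 20
f 23 48 47
f 15 28 44
f 28 11 43
f 44 43 19
f 28 43 44
f 17 35 36
f 35 15 32
f 36 32 16
f 35 32 36
f 18 41 37
f 41 17 33
f 37 33 10
f 41 33 37
f 52 51 55
f 52 55 53
f 53 55 56
f 53 56 54
f 55 51 57
f 55 57 56
f 56 57 58
f 56 58 54
f 57 51 59
f 57 59 58
f 58 59 60
f 58 60 54
f 59 51 61
f 59 61 60
f 60 61 62
f 60 62 54
f 61 51 63
f 61 63 62
f 62 63 64
f 62 64 54
f 63 51 65
f 63 65 64
f 64 65 66
f 64 66 54
f 65 51 67
f 65 67 66
f 66 67 68
f 66 68 54
f 67 51 52
f 67 52 68
f 68 52 53
f 68 53 54



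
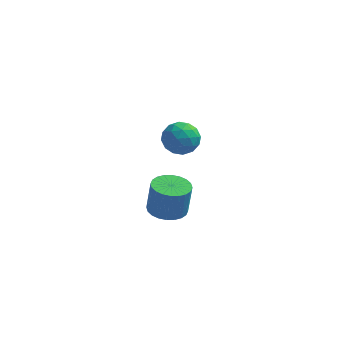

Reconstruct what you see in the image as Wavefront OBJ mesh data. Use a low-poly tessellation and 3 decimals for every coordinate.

v -0.33 4.331 -2.864
v 0.456 4.52 -3.432
v -0.716 3.1 -3.808
v 0.07 3.289 -4.376
v 0.195 2.943 -3.459
v 0.433 3.704 -2.875
v -0.693 3.916 -4.365
v -0.455 4.677 -3.781
v 0.232 4.264 -4.359
v 0.781 3.662 -3.799
v -1.041 3.958 -3.441
v -0.492 3.356 -2.881
v 0.097 4.534 -3.065
v -0.357 3.086 -4.175
v -0.283 2.883 -3.636
v 0.179 2.994 -3.97
v 0.083 4.054 -2.738
v 0.546 4.165 -3.071
v 0.392 3.238 -3.087
v -0.806 3.455 -4.169
v -0.343 3.566 -4.502
v -0.439 4.626 -3.27
v 0.023 4.737 -3.604
v -0.652 4.382 -4.153
v 0.427 4.494 -3.944
v 0.201 3.77 -4.499
v -0.248 4.139 -4.493
v -0.108 4.586 -4.149
v 0.75 4.141 -3.615
v 0.523 3.417 -4.17
v 0.596 3.213 -3.631
v 0.736 3.661 -3.287
v 0.618 3.99 -4.16
v -0.783 4.203 -3.07
v -1.01 3.479 -3.625
v -0.996 3.959 -3.953
v -0.856 4.407 -3.609
v -0.461 3.85 -2.741
v -0.687 3.126 -3.296
v -0.152 3.034 -3.091
v -0.012 3.481 -2.747
v -0.878 3.63 -3.08
v 0.463 -1.949 -3.979
v 0.965 -2.72 -3.986
v 1.138 -2.622 -2.409
v 0.637 -1.851 -2.401
v 1.22 -2.47 -4.029
v 1.393 -2.373 -2.452
v 1.359 -2.141 -4.065
v 1.532 -2.044 -2.488
v 1.362 -1.783 -4.088
v 1.535 -1.686 -2.51
v 1.228 -1.45 -4.093
v 1.401 -1.353 -2.516
v 0.978 -1.193 -4.082
v 1.151 -1.096 -2.504
v 0.649 -1.051 -4.055
v 0.822 -0.953 -2.477
v 0.293 -1.046 -4.016
v 0.466 -0.948 -2.438
v -0.038 -1.178 -3.971
v 0.135 -1.08 -2.394
v -0.293 -1.427 -3.928
v -0.12 -1.33 -2.351
v -0.432 -1.756 -3.892
v -0.259 -1.659 -2.315
v -0.435 -2.114 -3.87
v -0.262 -2.017 -2.292
v -0.301 -2.447 -3.864
v -0.128 -2.35 -2.287
v -0.051 -2.704 -3.876
v 0.122 -2.607 -2.298
v 0.278 -2.847 -3.903
v 0.451 -2.749 -2.325
v 0.634 -2.852 -3.942
v 0.807 -2.754 -2.364
f 1 38 17
f 38 12 41
f 17 41 6
f 38 41 17
f 1 17 13
f 17 6 18
f 13 18 2
f 17 18 13
f 1 13 22
f 13 2 23
f 22 23 8
f 13 23 22
f 1 22 34
f 22 8 37
f 34 37 11
f 22 37 34
f 1 34 38
f 34 11 42
f 38 42 12
f 34 42 38
f 2 18 29
f 18 6 32
f 29 32 10
f 18 32 29
f 6 41 19
f 41 12 40
f 19 40 5
f 41 40 19
f 12 42 39
f 42 11 35
f 39 35 3
f 42 35 39
f 11 37 36
f 37 8 24
f 36 24 7
f 37 24 36
f 8 23 28
f 23 2 25
f 28 25 9
f 23 25 28
f 4 30 16
f 30 10 31
f 16 31 5
f 30 31 16
f 4 16 14
f 16 5 15
f 14 15 3
f 16 15 14
f 4 14 21
f 14 3 20
f 21 20 7
f 14 20 21
f 4 21 26
f 21 7 27
f 26 27 9
f 21 27 26
f 4 26 30
f 26 9 33
f 30 33 10
f 26 33 30
f 5 31 19
f 31 10 32
f 19 32 6
f 31 32 19
f 3 15 39
f 15 5 40
f 39 40 12
f 15 40 39
f 7 20 36
f 20 3 35
f 36 35 11
f 20 35 36
f 9 27 28
f 27 7 24
f 28 24 8
f 27 24 28
f 10 33 29
f 33 9 25
f 29 25 2
f 33 25 29
f 44 43 47
f 44 47 45
f 45 47 48
f 45 48 46
f 47 43 49
f 47 49 48
f 48 49 50
f 48 50 46
f 49 43 51
f 49 51 50
f 50 51 52
f 50 52 46
f 51 43 53
f 51 53 52
f 52 53 54
f 52 54 46
f 53 43 55
f 53 55 54
f 54 55 56
f 54 56 46
f 55 43 57
f 55 57 56
f 56 57 58
f 56 58 46
f 57 43 59
f 57 59 58
f 58 59 60
f 58 60 46
f 59 43 61
f 59 61 60
f 60 61 62
f 60 62 46
f 61 43 63
f 61 63 62
f 62 63 64
f 62 64 46
f 63 43 65
f 63 65 64
f 64 65 66
f 64 66 46
f 65 43 67
f 65 67 66
f 66 67 68
f 66 68 46
f 67 43 69
f 67 69 68
f 68 69 70
f 68 70 46
f 69 43 71
f 69 71 70
f 70 71 72
f 70 72 46
f 71 43 73
f 71 73 72
f 72 73 74
f 72 74 46
f 73 43 75
f 73 75 74
f 74 75 76
f 74 76 46
f 75 43 44
f 75 44 76
f 76 44 45
f 76 45 46



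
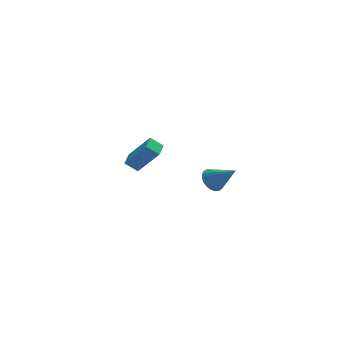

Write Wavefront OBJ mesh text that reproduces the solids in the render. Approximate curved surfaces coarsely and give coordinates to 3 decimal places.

v -1.136 -3.393 0.11
v -0.678 -3.589 -0.451
v -0.144 -4.227 1.21
v -0.554 -3.319 -0.358
v -0.531 -3.061 -0.184
v -0.612 -2.861 0.041
v -0.784 -2.752 0.278
v -1.016 -2.755 0.486
v -1.27 -2.868 0.628
v -1.5 -3.071 0.681
v -1.667 -3.331 0.636
v -1.742 -3.601 0.499
v -1.713 -3.835 0.295
v -1.584 -3.992 0.059
v -1.377 -4.046 -0.168
v -1.129 -3.987 -0.347
v -0.881 -3.826 -0.447
v -4.408 3.745 -2.532
v -3.333 3.061 -0.913
v -4.004 4.642 -2.421
v -2.929 3.958 -0.802
v -3.711 3.502 -3.098
v -2.636 2.818 -1.479
v -3.307 4.399 -2.987
v -2.232 3.715 -1.368
f 2 1 4
f 2 4 3
f 4 1 5
f 4 5 3
f 5 1 6
f 5 6 3
f 6 1 7
f 6 7 3
f 7 1 8
f 7 8 3
f 8 1 9
f 8 9 3
f 9 1 10
f 9 10 3
f 10 1 11
f 10 11 3
f 11 1 12
f 11 12 3
f 12 1 13
f 12 13 3
f 13 1 14
f 13 14 3
f 14 1 15
f 14 15 3
f 15 1 16
f 15 16 3
f 16 1 17
f 16 17 3
f 17 1 2
f 17 2 3
f 19 21 18
f 22 19 18
f 18 21 20
f 20 22 18
f 19 25 21
f 23 19 22
f 23 25 19
f 21 25 20
f 24 22 20
f 20 25 24
f 24 23 22
f 25 23 24



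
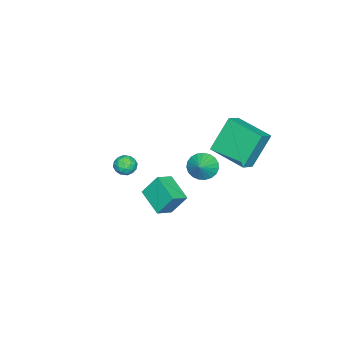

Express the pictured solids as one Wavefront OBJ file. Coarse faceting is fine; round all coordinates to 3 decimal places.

v -4.259 1.948 2.375
v -3.451 1.82 2.818
v -3.765 3.931 2.047
v -2.957 3.803 2.489
v -3.343 1.417 0.551
v -2.535 1.289 0.993
v -2.849 3.4 0.222
v -2.041 3.272 0.665
v 0.056 2.163 1.796
v 0.516 1.864 1.256
v 0.864 2.377 2.364
v 0.498 2.17 1.165
v 0.404 2.476 1.184
v 0.249 2.727 1.309
v 0.062 2.881 1.518
v -0.127 2.91 1.775
v -0.284 2.811 2.035
v -0.382 2.599 2.255
v -0.404 2.312 2.395
v -0.347 1.999 2.431
v -0.22 1.714 2.358
v -0.045 1.507 2.187
v 0.148 1.414 1.949
v 0.324 1.45 1.685
v 0.455 1.609 1.439
v -1.151 -1.725 -2.302
v -1.416 -1.001 -1.133
v -2 -1.382 -2.706
v -2.264 -0.659 -1.536
v -0.356 -0.461 -2.904
v -0.62 0.262 -1.734
v -1.204 -0.119 -3.307
v -1.469 0.605 -2.138
v -3.485 -3.624 -2.067
v -3.208 -3.366 -2.598
v -2.532 -3.774 -1.642
v -2.255 -3.516 -2.173
v -2.598 -3.138 -1.768
v -3.188 -3.045 -2.03
v -2.552 -4.095 -2.21
v -3.142 -4.002 -2.472
v -2.632 -3.657 -2.686
v -2.66 -3.065 -2.413
v -3.08 -4.075 -1.827
v -3.108 -3.483 -1.554
v -3.431 -3.482 -2.37
v -2.309 -3.658 -1.87
v -2.511 -3.436 -1.632
v -2.348 -3.284 -1.944
v -3.418 -3.293 -2.036
v -3.256 -3.141 -2.348
v -2.897 -3.008 -1.86
v -2.484 -3.999 -1.892
v -2.322 -3.847 -2.204
v -3.392 -3.856 -2.296
v -3.229 -3.704 -2.608
v -2.843 -4.132 -2.38
v -2.929 -3.501 -2.733
v -2.368 -3.589 -2.484
v -2.543 -3.93 -2.505
v -2.89 -3.875 -2.659
v -2.945 -3.153 -2.573
v -2.385 -3.242 -2.323
v -2.587 -3.02 -2.085
v -2.933 -2.965 -2.24
v -2.606 -3.325 -2.625
v -3.355 -3.898 -1.917
v -2.795 -3.987 -1.667
v -2.807 -4.175 -2
v -3.153 -4.12 -2.155
v -3.372 -3.551 -1.756
v -2.811 -3.639 -1.507
v -2.85 -3.265 -1.581
v -3.197 -3.21 -1.735
v -3.134 -3.815 -1.615
f 2 4 1
f 5 2 1
f 1 4 3
f 3 5 1
f 2 8 4
f 6 2 5
f 6 8 2
f 4 8 3
f 7 5 3
f 3 8 7
f 7 6 5
f 8 6 7
f 10 9 12
f 10 12 11
f 12 9 13
f 12 13 11
f 13 9 14
f 13 14 11
f 14 9 15
f 14 15 11
f 15 9 16
f 15 16 11
f 16 9 17
f 16 17 11
f 17 9 18
f 17 18 11
f 18 9 19
f 18 19 11
f 19 9 20
f 19 20 11
f 20 9 21
f 20 21 11
f 21 9 22
f 21 22 11
f 22 9 23
f 22 23 11
f 23 9 24
f 23 24 11
f 24 9 25
f 24 25 11
f 25 9 10
f 25 10 11
f 27 29 26
f 30 27 26
f 26 29 28
f 28 30 26
f 27 33 29
f 31 27 30
f 31 33 27
f 29 33 28
f 32 30 28
f 28 33 32
f 32 31 30
f 33 31 32
f 34 71 50
f 71 45 74
f 50 74 39
f 71 74 50
f 34 50 46
f 50 39 51
f 46 51 35
f 50 51 46
f 34 46 55
f 46 35 56
f 55 56 41
f 46 56 55
f 34 55 67
f 55 41 70
f 67 70 44
f 55 70 67
f 34 67 71
f 67 44 75
f 71 75 45
f 67 75 71
f 35 51 62
f 51 39 65
f 62 65 43
f 51 65 62
f 39 74 52
f 74 45 73
f 52 73 38
f 74 73 52
f 45 75 72
f 75 44 68
f 72 68 36
f 75 68 72
f 44 70 69
f 70 41 57
f 69 57 40
f 70 57 69
f 41 56 61
f 56 35 58
f 61 58 42
f 56 58 61
f 37 63 49
f 63 43 64
f 49 64 38
f 63 64 49
f 37 49 47
f 49 38 48
f 47 48 36
f 49 48 47
f 37 47 54
f 47 36 53
f 54 53 40
f 47 53 54
f 37 54 59
f 54 40 60
f 59 60 42
f 54 60 59
f 37 59 63
f 59 42 66
f 63 66 43
f 59 66 63
f 38 64 52
f 64 43 65
f 52 65 39
f 64 65 52
f 36 48 72
f 48 38 73
f 72 73 45
f 48 73 72
f 40 53 69
f 53 36 68
f 69 68 44
f 53 68 69
f 42 60 61
f 60 40 57
f 61 57 41
f 60 57 61
f 43 66 62
f 66 42 58
f 62 58 35
f 66 58 62



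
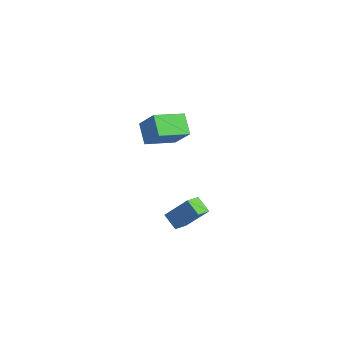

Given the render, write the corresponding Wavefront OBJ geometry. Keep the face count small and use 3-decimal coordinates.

v 1.533 -3.895 -2.503
v 0.875 -3.978 -2.021
v 1.243 -3.178 -2.776
v 0.584 -3.261 -2.294
v 2.196 -3.239 -1.486
v 1.537 -3.322 -1.004
v 1.905 -2.522 -1.759
v 1.247 -2.605 -1.277
v -4.73 -1.535 -0.594
v -3.779 -1.419 0.427
v -4.545 -0.084 -0.93
v -3.594 0.031 0.091
v -3.906 -1.811 -1.331
v -2.955 -1.696 -0.31
v -3.721 -0.361 -1.667
v -2.77 -0.245 -0.646
f 2 4 1
f 5 2 1
f 1 4 3
f 3 5 1
f 2 8 4
f 6 2 5
f 6 8 2
f 4 8 3
f 7 5 3
f 3 8 7
f 7 6 5
f 8 6 7
f 10 12 9
f 13 10 9
f 9 12 11
f 11 13 9
f 10 16 12
f 14 10 13
f 14 16 10
f 12 16 11
f 15 13 11
f 11 16 15
f 15 14 13
f 16 14 15



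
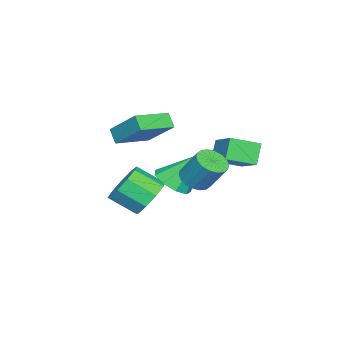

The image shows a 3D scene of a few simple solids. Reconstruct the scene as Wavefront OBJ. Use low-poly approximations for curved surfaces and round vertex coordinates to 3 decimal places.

v -2.339 0.026 -2.066
v -3.004 -0.024 -1.08
v -3.126 1.162 -2.538
v -3.79 1.112 -1.552
v -1.21 1.148 -1.248
v -1.874 1.098 -0.262
v -1.996 2.284 -1.72
v -2.661 2.234 -0.734
v -4.443 -4.148 -1.55
v -3.891 -2.652 -0.214
v -4.068 -3.706 -2.199
v -3.516 -2.21 -0.863
v -2.804 -5.05 -1.217
v -2.252 -3.554 0.119
v -2.429 -4.608 -1.866
v -1.877 -3.112 -0.53
v -0.05 0.22 -2.075
v 0.622 -0.148 -1.931
v 0.823 0.731 -0.621
v 0.15 1.1 -0.765
v 0.722 0.121 -2.126
v 0.922 1 -0.817
v 0.668 0.41 -2.312
v 0.869 1.289 -1.002
v 0.473 0.661 -2.45
v 0.673 1.54 -1.141
v 0.174 0.825 -2.515
v 0.374 1.704 -1.205
v -0.17 0.869 -2.492
v 0.03 1.748 -1.182
v -0.49 0.785 -2.386
v -0.289 1.664 -1.077
v -0.723 0.589 -2.219
v -0.522 1.468 -0.909
v -0.822 0.32 -2.023
v -0.622 1.199 -0.714
v -0.769 0.031 -1.838
v -0.568 0.91 -0.528
v -0.573 -0.22 -1.699
v -0.373 0.659 -0.39
v -0.274 -0.384 -1.635
v -0.074 0.495 -0.325
v 0.07 -0.428 -1.658
v 0.27 0.451 -0.348
v 0.389 -0.344 -1.763
v 0.59 0.535 -0.454
v -1.817 -1.581 -3.436
v -1.22 -2.158 -2.861
v -2.363 -0.439 -1.724
v -0.863 -1.619 -3.106
v -0.952 -1.063 -3.506
v -1.446 -0.749 -3.873
v -2.114 -0.825 -4.036
v -2.642 -1.254 -3.918
v -2.784 -1.836 -3.575
v -2.473 -2.3 -3.167
v -1.856 -2.426 -2.885
v -0.813 -2.185 -4.133
v 0.247 -1.937 -4.076
v 0.492 -3.186 -3.209
v -0.567 -3.435 -3.267
v -0.121 -1.618 -3.511
v 0.125 -2.867 -2.644
v -0.812 -1.564 -3.238
v -0.567 -2.813 -2.371
v -1.504 -1.801 -3.384
v -1.259 -3.05 -2.517
v -1.872 -2.218 -3.88
v -1.627 -3.467 -3.013
v -1.745 -2.62 -4.495
v -1.499 -3.869 -3.628
v -1.181 -2.818 -4.941
v -0.936 -4.067 -4.074
v -0.445 -2.721 -5.009
v -0.2 -3.97 -4.142
v 0.119 -2.373 -4.667
v 0.364 -3.622 -3.8
f 2 4 1
f 5 2 1
f 1 4 3
f 3 5 1
f 2 8 4
f 6 2 5
f 6 8 2
f 4 8 3
f 7 5 3
f 3 8 7
f 7 6 5
f 8 6 7
f 10 12 9
f 13 10 9
f 9 12 11
f 11 13 9
f 10 16 12
f 14 10 13
f 14 16 10
f 12 16 11
f 15 13 11
f 11 16 15
f 15 14 13
f 16 14 15
f 18 17 21
f 18 21 19
f 19 21 22
f 19 22 20
f 21 17 23
f 21 23 22
f 22 23 24
f 22 24 20
f 23 17 25
f 23 25 24
f 24 25 26
f 24 26 20
f 25 17 27
f 25 27 26
f 26 27 28
f 26 28 20
f 27 17 29
f 27 29 28
f 28 29 30
f 28 30 20
f 29 17 31
f 29 31 30
f 30 31 32
f 30 32 20
f 31 17 33
f 31 33 32
f 32 33 34
f 32 34 20
f 33 17 35
f 33 35 34
f 34 35 36
f 34 36 20
f 35 17 37
f 35 37 36
f 36 37 38
f 36 38 20
f 37 17 39
f 37 39 38
f 38 39 40
f 38 40 20
f 39 17 41
f 39 41 40
f 40 41 42
f 40 42 20
f 41 17 43
f 41 43 42
f 42 43 44
f 42 44 20
f 43 17 45
f 43 45 44
f 44 45 46
f 44 46 20
f 45 17 18
f 45 18 46
f 46 18 19
f 46 19 20
f 48 47 50
f 48 50 49
f 50 47 51
f 50 51 49
f 51 47 52
f 51 52 49
f 52 47 53
f 52 53 49
f 53 47 54
f 53 54 49
f 54 47 55
f 54 55 49
f 55 47 56
f 55 56 49
f 56 47 57
f 56 57 49
f 57 47 48
f 57 48 49
f 59 58 62
f 59 62 60
f 60 62 63
f 60 63 61
f 62 58 64
f 62 64 63
f 63 64 65
f 63 65 61
f 64 58 66
f 64 66 65
f 65 66 67
f 65 67 61
f 66 58 68
f 66 68 67
f 67 68 69
f 67 69 61
f 68 58 70
f 68 70 69
f 69 70 71
f 69 71 61
f 70 58 72
f 70 72 71
f 71 72 73
f 71 73 61
f 72 58 74
f 72 74 73
f 73 74 75
f 73 75 61
f 74 58 76
f 74 76 75
f 75 76 77
f 75 77 61
f 76 58 59
f 76 59 77
f 77 59 60
f 77 60 61



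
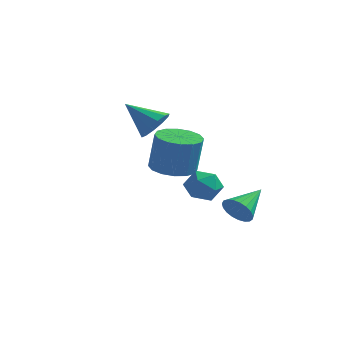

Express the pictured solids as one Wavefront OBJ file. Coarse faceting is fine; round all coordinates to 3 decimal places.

v 1.236 2.594 -1.429
v 1.966 2.228 -1.907
v 0.434 1.312 -1.673
v 1.164 0.946 -2.151
v 1.229 1.077 -1.216
v 1.724 1.869 -1.065
v 0.676 1.671 -2.515
v 1.171 2.463 -2.364
v 1.62 1.658 -2.578
v 1.962 1.291 -1.776
v 0.438 2.249 -1.804
v 0.78 1.882 -1.002
v 1.404 -1.938 0.612
v 2.296 -1.465 0.469
v 2.588 -1.468 2.286
v 1.696 -1.942 2.428
v 1.943 -1.077 0.527
v 2.235 -1.08 2.343
v 1.446 -0.919 0.607
v 1.737 -0.923 2.424
v 0.937 -1.035 0.688
v 1.229 -1.038 2.505
v 0.553 -1.393 0.749
v 0.845 -1.396 2.566
v 0.398 -1.897 0.773
v 0.69 -1.9 2.59
v 0.512 -2.412 0.754
v 0.804 -2.415 2.571
v 0.865 -2.8 0.697
v 1.157 -2.803 2.513
v 1.363 -2.957 0.616
v 1.654 -2.961 2.433
v 1.871 -2.842 0.535
v 2.163 -2.845 2.352
v 2.255 -2.484 0.474
v 2.547 -2.487 2.291
v 2.41 -1.98 0.45
v 2.702 -1.983 2.267
v 3.322 0.467 -2.439
v 3.825 0.606 -3.045
v 3.778 2.033 -1.701
v 3.543 0.741 -3.157
v 3.222 0.829 -3.145
v 2.919 0.854 -3.011
v 2.685 0.812 -2.778
v 2.562 0.711 -2.486
v 2.57 0.567 -2.186
v 2.708 0.406 -1.93
v 2.952 0.256 -1.762
v 3.261 0.142 -1.711
v 3.58 0.084 -1.785
v 3.854 0.093 -1.973
v 4.037 0.166 -2.241
v 4.095 0.291 -2.544
v 4.021 0.447 -2.828
v -1.55 2.82 1.07
v -1.019 2.686 1.796
v -3.05 2.84 2.17
v -1.069 3.241 1.718
v -1.303 3.635 1.392
v -1.632 3.718 0.943
v -1.929 3.458 0.543
v -2.082 2.955 0.343
v -2.032 2.4 0.421
v -1.798 2.006 0.747
v -1.469 1.923 1.196
v -1.172 2.183 1.596
f 1 12 6
f 1 6 2
f 1 2 8
f 1 8 11
f 1 11 12
f 2 6 10
f 6 12 5
f 12 11 3
f 11 8 7
f 8 2 9
f 4 10 5
f 4 5 3
f 4 3 7
f 4 7 9
f 4 9 10
f 5 10 6
f 3 5 12
f 7 3 11
f 9 7 8
f 10 9 2
f 14 13 17
f 14 17 15
f 15 17 18
f 15 18 16
f 17 13 19
f 17 19 18
f 18 19 20
f 18 20 16
f 19 13 21
f 19 21 20
f 20 21 22
f 20 22 16
f 21 13 23
f 21 23 22
f 22 23 24
f 22 24 16
f 23 13 25
f 23 25 24
f 24 25 26
f 24 26 16
f 25 13 27
f 25 27 26
f 26 27 28
f 26 28 16
f 27 13 29
f 27 29 28
f 28 29 30
f 28 30 16
f 29 13 31
f 29 31 30
f 30 31 32
f 30 32 16
f 31 13 33
f 31 33 32
f 32 33 34
f 32 34 16
f 33 13 35
f 33 35 34
f 34 35 36
f 34 36 16
f 35 13 37
f 35 37 36
f 36 37 38
f 36 38 16
f 37 13 14
f 37 14 38
f 38 14 15
f 38 15 16
f 40 39 42
f 40 42 41
f 42 39 43
f 42 43 41
f 43 39 44
f 43 44 41
f 44 39 45
f 44 45 41
f 45 39 46
f 45 46 41
f 46 39 47
f 46 47 41
f 47 39 48
f 47 48 41
f 48 39 49
f 48 49 41
f 49 39 50
f 49 50 41
f 50 39 51
f 50 51 41
f 51 39 52
f 51 52 41
f 52 39 53
f 52 53 41
f 53 39 54
f 53 54 41
f 54 39 55
f 54 55 41
f 55 39 40
f 55 40 41
f 57 56 59
f 57 59 58
f 59 56 60
f 59 60 58
f 60 56 61
f 60 61 58
f 61 56 62
f 61 62 58
f 62 56 63
f 62 63 58
f 63 56 64
f 63 64 58
f 64 56 65
f 64 65 58
f 65 56 66
f 65 66 58
f 66 56 67
f 66 67 58
f 67 56 57
f 67 57 58



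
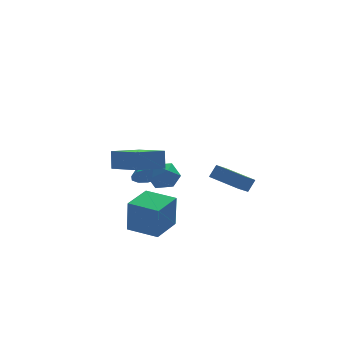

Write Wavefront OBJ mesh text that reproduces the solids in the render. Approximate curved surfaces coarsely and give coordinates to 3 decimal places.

v -1.266 -3.873 -3.016
v -1.261 -4.064 -1.116
v -2.546 -2.7 -2.895
v -2.541 -2.892 -0.994
v -0.039 -2.548 -2.886
v -0.034 -2.74 -0.985
v -1.319 -1.376 -2.764
v -1.314 -1.567 -0.864
v -0.215 1.351 -0.459
v 0.213 2.065 -0.951
v 0.307 0.315 -1.509
v 0.735 1.029 -2.001
v 1.073 0.77 -1.133
v 0.75 1.411 -0.484
v -0.23 0.969 -1.976
v -0.553 1.61 -1.327
v 0.204 1.829 -1.889
v 1.009 1.706 -1.368
v -0.489 0.674 -1.092
v 0.316 0.551 -0.571
v 3.284 -2.202 -0.951
v 3.709 -2.02 -0.25
v 2.205 -0.608 -0.711
v 2.631 -0.425 -0.01
v 3.969 -1.655 -1.51
v 4.395 -1.472 -0.809
v 2.891 -0.06 -1.27
v 3.316 0.122 -0.569
v -2.44 -4.514 2.031
v -2.375 -4.135 3.051
v -3.273 -2.619 1.38
v -3.208 -2.24 2.4
v -0.892 -3.94 1.72
v -0.827 -3.561 2.74
v -1.725 -2.045 1.069
v -1.66 -1.666 2.089
v -0.208 2.921 -1.983
v 0.179 2.481 -1.327
v -0.212 3.999 -1.257
v 0.57 2.693 -1.64
v 0.664 2.993 -2.084
v 0.425 3.265 -2.489
v -0.056 3.405 -2.702
v -0.594 3.361 -2.639
v -0.985 3.149 -2.326
v -1.079 2.849 -1.882
v -0.84 2.577 -1.477
v -0.359 2.436 -1.264
f 2 4 1
f 5 2 1
f 1 4 3
f 3 5 1
f 2 8 4
f 6 2 5
f 6 8 2
f 4 8 3
f 7 5 3
f 3 8 7
f 7 6 5
f 8 6 7
f 9 20 14
f 9 14 10
f 9 10 16
f 9 16 19
f 9 19 20
f 10 14 18
f 14 20 13
f 20 19 11
f 19 16 15
f 16 10 17
f 12 18 13
f 12 13 11
f 12 11 15
f 12 15 17
f 12 17 18
f 13 18 14
f 11 13 20
f 15 11 19
f 17 15 16
f 18 17 10
f 22 24 21
f 25 22 21
f 21 24 23
f 23 25 21
f 22 28 24
f 26 22 25
f 26 28 22
f 24 28 23
f 27 25 23
f 23 28 27
f 27 26 25
f 28 26 27
f 30 32 29
f 33 30 29
f 29 32 31
f 31 33 29
f 30 36 32
f 34 30 33
f 34 36 30
f 32 36 31
f 35 33 31
f 31 36 35
f 35 34 33
f 36 34 35
f 38 37 40
f 38 40 39
f 40 37 41
f 40 41 39
f 41 37 42
f 41 42 39
f 42 37 43
f 42 43 39
f 43 37 44
f 43 44 39
f 44 37 45
f 44 45 39
f 45 37 46
f 45 46 39
f 46 37 47
f 46 47 39
f 47 37 48
f 47 48 39
f 48 37 38
f 48 38 39

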